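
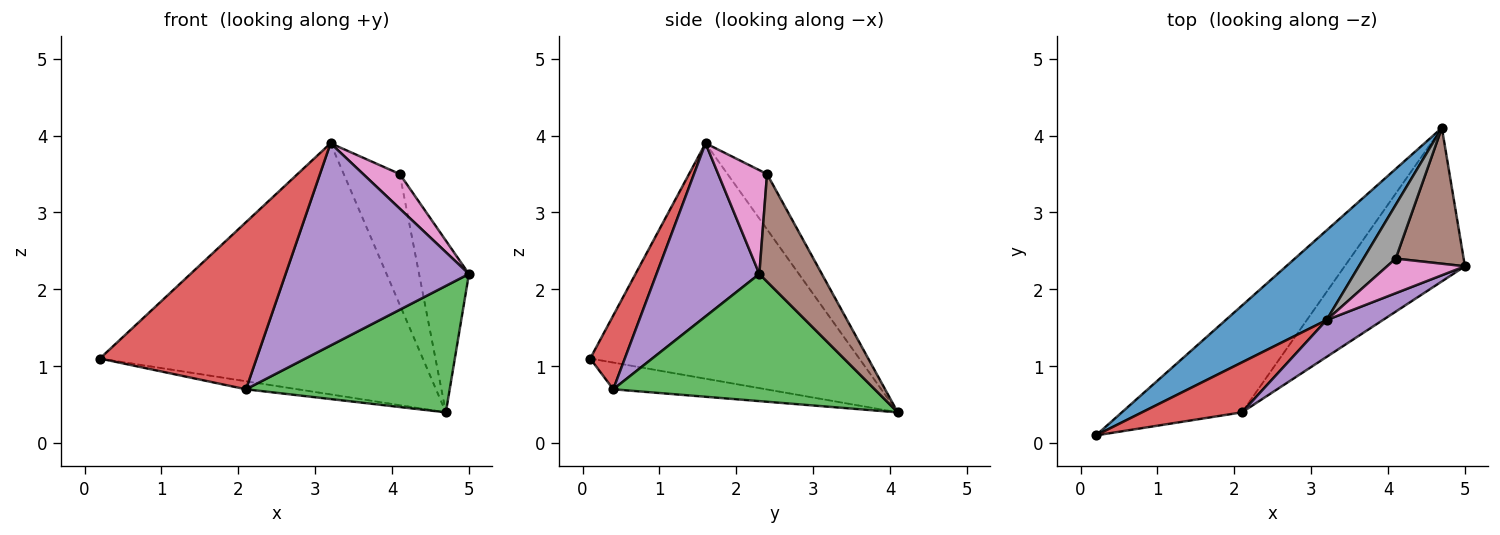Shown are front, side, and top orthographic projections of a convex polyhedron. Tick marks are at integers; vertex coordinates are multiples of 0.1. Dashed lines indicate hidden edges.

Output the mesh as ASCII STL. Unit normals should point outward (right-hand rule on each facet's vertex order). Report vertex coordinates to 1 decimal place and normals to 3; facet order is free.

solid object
 facet normal -0.617 0.741 0.265
  outer loop
   vertex 3.2 1.6 3.9
   vertex 4.7 4.1 0.4
   vertex 0.2 0.1 1.1
  endloop
 endfacet
 facet normal -0.217 0.073 -0.974
  outer loop
   vertex 2.1 0.4 0.7
   vertex 0.2 0.1 1.1
   vertex 4.7 4.1 0.4
  endloop
 endfacet
 facet normal 0.632 -0.493 -0.598
  outer loop
   vertex 2.1 0.4 0.7
   vertex 4.7 4.1 0.4
   vertex 5.0 2.3 2.2
  endloop
 endfacet
 facet normal 0.207 -0.937 0.280
  outer loop
   vertex 2.1 0.4 0.7
   vertex 3.2 1.6 3.9
   vertex 0.2 0.1 1.1
  endloop
 endfacet
 facet normal 0.483 -0.861 0.157
  outer loop
   vertex 2.1 0.4 0.7
   vertex 5.0 2.3 2.2
   vertex 3.2 1.6 3.9
  endloop
 endfacet
 facet normal 0.701 0.559 0.442
  outer loop
   vertex 4.1 2.4 3.5
   vertex 5.0 2.3 2.2
   vertex 4.7 4.1 0.4
  endloop
 endfacet
 facet normal 0.686 -0.514 0.514
  outer loop
   vertex 4.1 2.4 3.5
   vertex 3.2 1.6 3.9
   vertex 5.0 2.3 2.2
  endloop
 endfacet
 facet normal -0.547 0.774 0.319
  outer loop
   vertex 4.1 2.4 3.5
   vertex 4.7 4.1 0.4
   vertex 3.2 1.6 3.9
  endloop
 endfacet
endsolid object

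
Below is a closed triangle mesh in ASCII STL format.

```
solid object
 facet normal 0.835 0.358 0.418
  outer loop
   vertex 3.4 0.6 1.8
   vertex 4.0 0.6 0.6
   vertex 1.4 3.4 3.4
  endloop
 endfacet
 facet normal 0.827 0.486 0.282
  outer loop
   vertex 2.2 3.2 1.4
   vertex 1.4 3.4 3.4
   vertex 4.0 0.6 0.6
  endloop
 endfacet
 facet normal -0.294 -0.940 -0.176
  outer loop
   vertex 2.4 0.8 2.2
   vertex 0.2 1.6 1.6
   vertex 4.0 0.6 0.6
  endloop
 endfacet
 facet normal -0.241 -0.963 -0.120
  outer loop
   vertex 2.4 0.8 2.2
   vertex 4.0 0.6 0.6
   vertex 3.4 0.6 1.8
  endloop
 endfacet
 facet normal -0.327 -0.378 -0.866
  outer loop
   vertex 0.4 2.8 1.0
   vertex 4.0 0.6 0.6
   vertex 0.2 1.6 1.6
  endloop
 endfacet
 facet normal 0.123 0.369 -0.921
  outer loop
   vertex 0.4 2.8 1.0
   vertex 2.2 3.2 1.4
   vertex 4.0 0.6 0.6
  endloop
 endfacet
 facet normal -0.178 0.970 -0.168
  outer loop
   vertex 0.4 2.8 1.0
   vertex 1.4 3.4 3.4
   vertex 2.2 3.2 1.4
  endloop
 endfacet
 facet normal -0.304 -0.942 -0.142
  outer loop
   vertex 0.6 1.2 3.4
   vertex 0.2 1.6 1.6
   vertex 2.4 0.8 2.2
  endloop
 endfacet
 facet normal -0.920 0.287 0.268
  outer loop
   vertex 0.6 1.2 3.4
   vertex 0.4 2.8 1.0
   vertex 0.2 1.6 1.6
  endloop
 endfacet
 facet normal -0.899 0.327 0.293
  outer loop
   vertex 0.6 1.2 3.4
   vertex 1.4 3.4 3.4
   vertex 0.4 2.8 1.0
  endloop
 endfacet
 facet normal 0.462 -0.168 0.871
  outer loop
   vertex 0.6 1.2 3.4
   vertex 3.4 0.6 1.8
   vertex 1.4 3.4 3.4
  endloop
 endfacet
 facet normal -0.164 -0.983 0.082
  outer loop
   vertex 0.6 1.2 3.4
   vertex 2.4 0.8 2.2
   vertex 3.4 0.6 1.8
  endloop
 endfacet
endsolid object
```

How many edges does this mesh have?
18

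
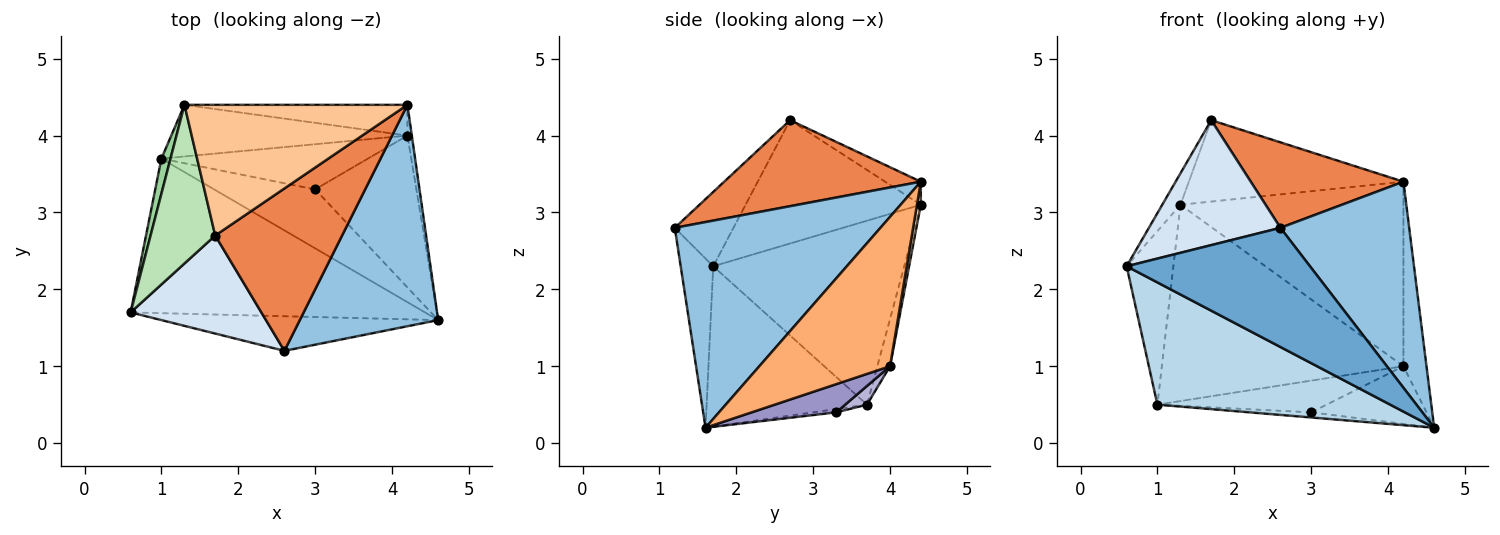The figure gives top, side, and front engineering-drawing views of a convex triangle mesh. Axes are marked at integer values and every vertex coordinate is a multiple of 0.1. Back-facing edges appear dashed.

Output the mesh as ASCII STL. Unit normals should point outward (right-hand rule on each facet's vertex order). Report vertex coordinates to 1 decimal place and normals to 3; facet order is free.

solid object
 facet normal -0.168 -0.947 -0.275
  outer loop
   vertex 2.6 1.2 2.8
   vertex 0.6 1.7 2.3
   vertex 4.6 1.6 0.2
  endloop
 endfacet
 facet normal 0.736 -0.461 0.495
  outer loop
   vertex 2.6 1.2 2.8
   vertex 4.6 1.6 0.2
   vertex 4.2 4.4 3.4
  endloop
 endfacet
 facet normal -0.393 -0.571 -0.721
  outer loop
   vertex 1.0 3.7 0.5
   vertex 4.6 1.6 0.2
   vertex 0.6 1.7 2.3
  endloop
 endfacet
 facet normal -0.331 -0.742 0.582
  outer loop
   vertex 1.7 2.7 4.2
   vertex 0.6 1.7 2.3
   vertex 2.6 1.2 2.8
  endloop
 endfacet
 facet normal 0.514 -0.400 0.759
  outer loop
   vertex 1.7 2.7 4.2
   vertex 2.6 1.2 2.8
   vertex 4.2 4.4 3.4
  endloop
 endfacet
 facet normal 0.984 0.174 -0.029
  outer loop
   vertex 4.2 4.0 1.0
   vertex 4.2 4.4 3.4
   vertex 4.6 1.6 0.2
  endloop
 endfacet
 facet normal -0.087 0.527 0.846
  outer loop
   vertex 1.3 4.4 3.1
   vertex 1.7 2.7 4.2
   vertex 4.2 4.4 3.4
  endloop
 endfacet
 facet normal 0.017 0.986 -0.164
  outer loop
   vertex 1.3 4.4 3.1
   vertex 4.2 4.4 3.4
   vertex 4.2 4.0 1.0
  endloop
 endfacet
 facet normal -0.051 0.966 -0.254
  outer loop
   vertex 1.3 4.4 3.1
   vertex 4.2 4.0 1.0
   vertex 1.0 3.7 0.5
  endloop
 endfacet
 facet normal -0.970 0.237 0.048
  outer loop
   vertex 1.3 4.4 3.1
   vertex 1.0 3.7 0.5
   vertex 0.6 1.7 2.3
  endloop
 endfacet
 facet normal -0.882 0.092 0.462
  outer loop
   vertex 1.3 4.4 3.1
   vertex 0.6 1.7 2.3
   vertex 1.7 2.7 4.2
  endloop
 endfacet
 facet normal -0.032 0.087 -0.996
  outer loop
   vertex 3.0 3.3 0.4
   vertex 4.6 1.6 0.2
   vertex 1.0 3.7 0.5
  endloop
 endfacet
 facet normal 0.252 0.344 -0.905
  outer loop
   vertex 3.0 3.3 0.4
   vertex 4.2 4.0 1.0
   vertex 4.6 1.6 0.2
  endloop
 endfacet
 facet normal 0.074 0.573 -0.816
  outer loop
   vertex 3.0 3.3 0.4
   vertex 1.0 3.7 0.5
   vertex 4.2 4.0 1.0
  endloop
 endfacet
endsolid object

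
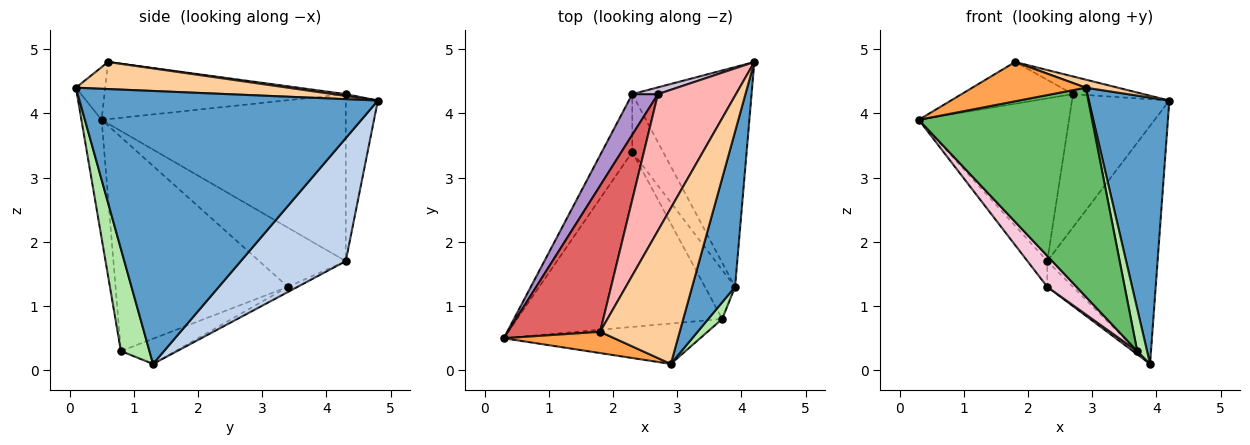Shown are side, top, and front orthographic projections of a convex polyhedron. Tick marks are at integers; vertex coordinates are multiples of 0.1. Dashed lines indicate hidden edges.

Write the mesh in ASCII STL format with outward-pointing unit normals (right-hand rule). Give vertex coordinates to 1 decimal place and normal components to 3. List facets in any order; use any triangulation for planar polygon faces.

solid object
 facet normal 0.955 -0.258 0.150
  outer loop
   vertex 3.9 1.3 0.1
   vertex 4.2 4.8 4.2
   vertex 2.9 0.1 4.4
  endloop
 endfacet
 facet normal 0.573 0.602 -0.556
  outer loop
   vertex 2.3 4.3 1.7
   vertex 4.2 4.8 4.2
   vertex 3.9 1.3 0.1
  endloop
 endfacet
 facet normal -0.221 -0.858 0.464
  outer loop
   vertex 1.8 0.6 4.8
   vertex 0.3 0.5 3.9
   vertex 2.9 0.1 4.4
  endloop
 endfacet
 facet normal 0.322 -0.049 0.946
  outer loop
   vertex 1.8 0.6 4.8
   vertex 2.9 0.1 4.4
   vertex 4.2 4.8 4.2
  endloop
 endfacet
 facet normal -0.114 -0.975 -0.189
  outer loop
   vertex 3.7 0.8 0.3
   vertex 2.9 0.1 4.4
   vertex 0.3 0.5 3.9
  endloop
 endfacet
 facet normal 0.937 -0.324 0.128
  outer loop
   vertex 3.7 0.8 0.3
   vertex 3.9 1.3 0.1
   vertex 2.9 0.1 4.4
  endloop
 endfacet
 facet normal -0.511 0.236 0.826
  outer loop
   vertex 2.7 4.3 4.3
   vertex 0.3 0.5 3.9
   vertex 1.8 0.6 4.8
  endloop
 endfacet
 facet normal 0.023 0.128 0.991
  outer loop
   vertex 2.7 4.3 4.3
   vertex 1.8 0.6 4.8
   vertex 4.2 4.8 4.2
  endloop
 endfacet
 facet normal -0.844 0.520 0.130
  outer loop
   vertex 2.7 4.3 4.3
   vertex 2.3 4.3 1.7
   vertex 0.3 0.5 3.9
  endloop
 endfacet
 facet normal -0.313 0.949 0.048
  outer loop
   vertex 2.7 4.3 4.3
   vertex 4.2 4.8 4.2
   vertex 2.3 4.3 1.7
  endloop
 endfacet
 facet normal -0.151 0.402 -0.903
  outer loop
   vertex 2.3 3.4 1.3
   vertex 2.3 4.3 1.7
   vertex 3.9 1.3 0.1
  endloop
 endfacet
 facet normal -0.641 -0.050 -0.766
  outer loop
   vertex 2.3 3.4 1.3
   vertex 3.9 1.3 0.1
   vertex 3.7 0.8 0.3
  endloop
 endfacet
 facet normal -0.871 0.199 -0.448
  outer loop
   vertex 2.3 3.4 1.3
   vertex 0.3 0.5 3.9
   vertex 2.3 4.3 1.7
  endloop
 endfacet
 facet normal -0.717 -0.122 -0.687
  outer loop
   vertex 2.3 3.4 1.3
   vertex 3.7 0.8 0.3
   vertex 0.3 0.5 3.9
  endloop
 endfacet
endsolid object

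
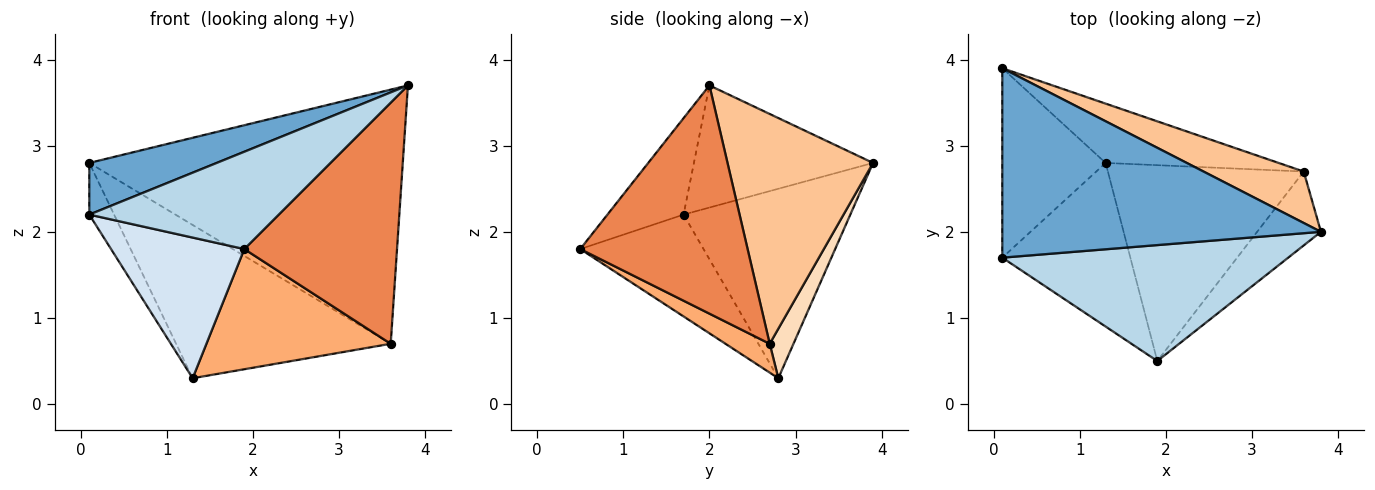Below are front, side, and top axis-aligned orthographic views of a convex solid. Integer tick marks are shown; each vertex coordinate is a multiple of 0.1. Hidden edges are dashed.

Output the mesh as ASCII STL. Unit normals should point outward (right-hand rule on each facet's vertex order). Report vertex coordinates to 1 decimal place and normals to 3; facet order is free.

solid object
 facet normal -0.347 -0.247 0.905
  outer loop
   vertex 0.1 3.9 2.8
   vertex 0.1 1.7 2.2
   vertex 3.8 2.0 3.7
  endloop
 endfacet
 facet normal -0.871 0.129 -0.475
  outer loop
   vertex 1.3 2.8 0.3
   vertex 0.1 1.7 2.2
   vertex 0.1 3.9 2.8
  endloop
 endfacet
 facet normal -0.250 -0.622 0.742
  outer loop
   vertex 1.9 0.5 1.8
   vertex 3.8 2.0 3.7
   vertex 0.1 1.7 2.2
  endloop
 endfacet
 facet normal -0.516 -0.558 -0.649
  outer loop
   vertex 1.9 0.5 1.8
   vertex 0.1 1.7 2.2
   vertex 1.3 2.8 0.3
  endloop
 endfacet
 facet normal 0.723 -0.660 -0.202
  outer loop
   vertex 3.6 2.7 0.7
   vertex 3.8 2.0 3.7
   vertex 1.9 0.5 1.8
  endloop
 endfacet
 facet normal 0.125 -0.519 -0.846
  outer loop
   vertex 3.6 2.7 0.7
   vertex 1.9 0.5 1.8
   vertex 1.3 2.8 0.3
  endloop
 endfacet
 facet normal 0.414 0.892 0.181
  outer loop
   vertex 3.6 2.7 0.7
   vertex 0.1 3.9 2.8
   vertex 3.8 2.0 3.7
  endloop
 endfacet
 facet normal 0.103 0.928 -0.359
  outer loop
   vertex 3.6 2.7 0.7
   vertex 1.3 2.8 0.3
   vertex 0.1 3.9 2.8
  endloop
 endfacet
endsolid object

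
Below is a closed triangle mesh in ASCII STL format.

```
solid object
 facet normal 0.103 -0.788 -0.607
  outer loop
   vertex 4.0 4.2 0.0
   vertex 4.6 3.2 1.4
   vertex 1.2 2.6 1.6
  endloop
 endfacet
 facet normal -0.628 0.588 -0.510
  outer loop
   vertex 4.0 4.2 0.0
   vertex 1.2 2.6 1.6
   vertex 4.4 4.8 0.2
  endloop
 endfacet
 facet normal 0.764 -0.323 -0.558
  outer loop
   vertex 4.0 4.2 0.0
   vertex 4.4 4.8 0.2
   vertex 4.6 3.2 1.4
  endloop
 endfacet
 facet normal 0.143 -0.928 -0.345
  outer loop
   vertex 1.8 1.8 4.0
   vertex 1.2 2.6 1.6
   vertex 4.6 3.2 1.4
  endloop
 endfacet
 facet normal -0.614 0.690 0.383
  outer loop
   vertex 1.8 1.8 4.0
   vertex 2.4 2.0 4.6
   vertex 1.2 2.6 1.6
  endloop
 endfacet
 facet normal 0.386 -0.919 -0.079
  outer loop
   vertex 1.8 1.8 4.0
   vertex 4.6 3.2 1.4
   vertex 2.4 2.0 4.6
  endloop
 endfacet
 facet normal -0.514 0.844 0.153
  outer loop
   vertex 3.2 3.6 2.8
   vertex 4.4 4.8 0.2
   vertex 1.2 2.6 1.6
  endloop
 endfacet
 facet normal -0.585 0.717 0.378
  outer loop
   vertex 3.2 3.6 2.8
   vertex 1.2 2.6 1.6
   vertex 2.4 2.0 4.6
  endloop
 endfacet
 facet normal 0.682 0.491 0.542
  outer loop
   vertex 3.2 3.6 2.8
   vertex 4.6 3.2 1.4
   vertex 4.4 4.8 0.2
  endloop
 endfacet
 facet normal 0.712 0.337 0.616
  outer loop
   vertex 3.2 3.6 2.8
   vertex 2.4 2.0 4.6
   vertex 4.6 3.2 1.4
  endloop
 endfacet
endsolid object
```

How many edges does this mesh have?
15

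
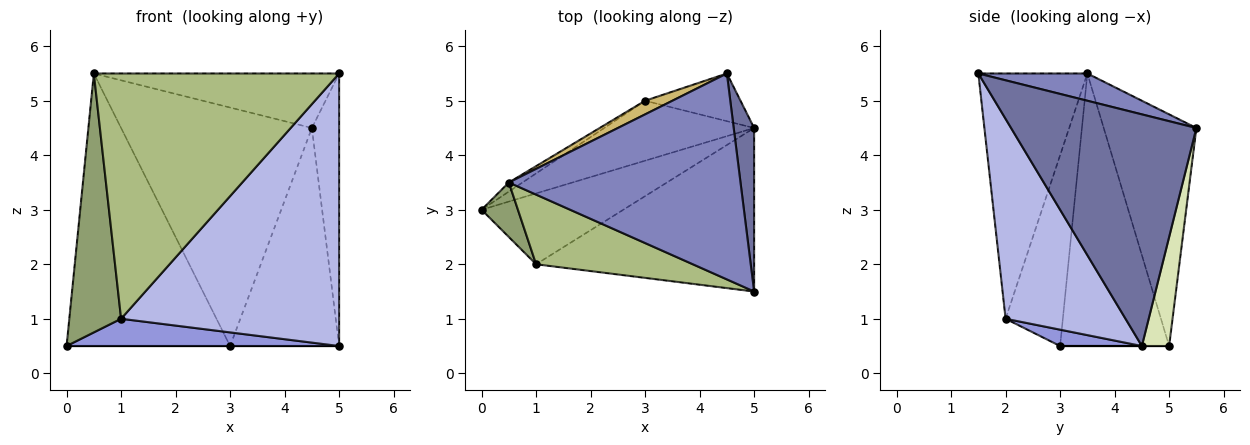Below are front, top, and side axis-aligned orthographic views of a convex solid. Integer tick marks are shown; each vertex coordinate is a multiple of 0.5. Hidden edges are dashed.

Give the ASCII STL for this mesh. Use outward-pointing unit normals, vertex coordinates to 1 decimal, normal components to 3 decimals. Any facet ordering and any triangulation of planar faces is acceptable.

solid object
 facet normal 0.986 0.145 0.087
  outer loop
   vertex 4.5 5.5 4.5
   vertex 5.0 1.5 5.5
   vertex 5.0 4.5 0.5
  endloop
 endfacet
 facet normal 0.113 0.254 0.961
  outer loop
   vertex 0.5 3.5 5.5
   vertex 5.0 1.5 5.5
   vertex 4.5 5.5 4.5
  endloop
 endfacet
 facet normal 0.107 -0.357 -0.928
  outer loop
   vertex 1.0 2.0 1.0
   vertex 0.0 3.0 0.5
   vertex 5.0 4.5 0.5
  endloop
 endfacet
 facet normal 0.427 -0.776 -0.465
  outer loop
   vertex 1.0 2.0 1.0
   vertex 5.0 4.5 0.5
   vertex 5.0 1.5 5.5
  endloop
 endfacet
 facet normal -0.734 -0.664 0.140
  outer loop
   vertex 1.0 2.0 1.0
   vertex 0.5 3.5 5.5
   vertex 0.0 3.0 0.5
  endloop
 endfacet
 facet normal -0.393 -0.885 0.251
  outer loop
   vertex 1.0 2.0 1.0
   vertex 5.0 1.5 5.5
   vertex 0.5 3.5 5.5
  endloop
 endfacet
 facet normal 0.000 0.000 -1.000
  outer loop
   vertex 3.0 5.0 0.5
   vertex 5.0 4.5 0.5
   vertex 0.0 3.0 0.5
  endloop
 endfacet
 facet normal 0.237 0.949 -0.208
  outer loop
   vertex 3.0 5.0 0.5
   vertex 4.5 5.5 4.5
   vertex 5.0 4.5 0.5
  endloop
 endfacet
 facet normal -0.554 0.832 -0.028
  outer loop
   vertex 3.0 5.0 0.5
   vertex 0.0 3.0 0.5
   vertex 0.5 3.5 5.5
  endloop
 endfacet
 facet normal -0.436 0.898 0.051
  outer loop
   vertex 3.0 5.0 0.5
   vertex 0.5 3.5 5.5
   vertex 4.5 5.5 4.5
  endloop
 endfacet
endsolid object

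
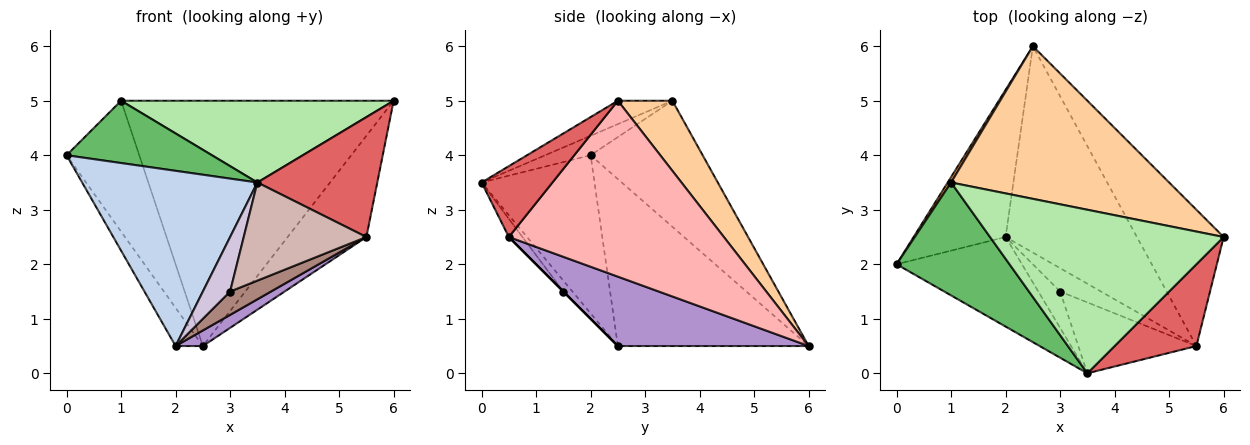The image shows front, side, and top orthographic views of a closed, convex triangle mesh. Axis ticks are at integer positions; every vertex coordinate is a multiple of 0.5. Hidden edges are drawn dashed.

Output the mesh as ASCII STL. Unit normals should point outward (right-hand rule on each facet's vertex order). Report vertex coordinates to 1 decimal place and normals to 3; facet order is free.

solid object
 facet normal -0.869 0.124 -0.479
  outer loop
   vertex 2.0 2.5 0.5
   vertex 0.0 2.0 4.0
   vertex 2.5 6.0 0.5
  endloop
 endfacet
 facet normal -0.498 -0.772 -0.395
  outer loop
   vertex 3.5 0.0 3.5
   vertex 0.0 2.0 4.0
   vertex 2.0 2.5 0.5
  endloop
 endfacet
 facet normal -0.839 0.544 0.023
  outer loop
   vertex 1.0 3.5 5.0
   vertex 2.5 6.0 0.5
   vertex 0.0 2.0 4.0
  endloop
 endfacet
 facet normal 0.167 0.837 0.521
  outer loop
   vertex 1.0 3.5 5.0
   vertex 6.0 2.5 5.0
   vertex 2.5 6.0 0.5
  endloop
 endfacet
 facet normal -0.149 -0.478 0.866
  outer loop
   vertex 1.0 3.5 5.0
   vertex 0.0 2.0 4.0
   vertex 3.5 0.0 3.5
  endloop
 endfacet
 facet normal -0.089 -0.445 0.891
  outer loop
   vertex 1.0 3.5 5.0
   vertex 3.5 0.0 3.5
   vertex 6.0 2.5 5.0
  endloop
 endfacet
 facet normal 0.439 -0.742 0.506
  outer loop
   vertex 5.5 0.5 2.5
   vertex 6.0 2.5 5.0
   vertex 3.5 0.0 3.5
  endloop
 endfacet
 facet normal 0.852 0.312 -0.420
  outer loop
   vertex 5.5 0.5 2.5
   vertex 2.5 6.0 0.5
   vertex 6.0 2.5 5.0
  endloop
 endfacet
 facet normal 0.466 -0.067 -0.882
  outer loop
   vertex 5.5 0.5 2.5
   vertex 2.0 2.5 0.5
   vertex 2.5 6.0 0.5
  endloop
 endfacet
 facet normal -0.267 -0.802 -0.535
  outer loop
   vertex 3.0 1.5 1.5
   vertex 3.5 0.0 3.5
   vertex 2.0 2.5 0.5
  endloop
 endfacet
 facet normal 0.000 -0.707 -0.707
  outer loop
   vertex 3.0 1.5 1.5
   vertex 2.0 2.5 0.5
   vertex 5.5 0.5 2.5
  endloop
 endfacet
 facet normal -0.090 -0.807 -0.583
  outer loop
   vertex 3.0 1.5 1.5
   vertex 5.5 0.5 2.5
   vertex 3.5 0.0 3.5
  endloop
 endfacet
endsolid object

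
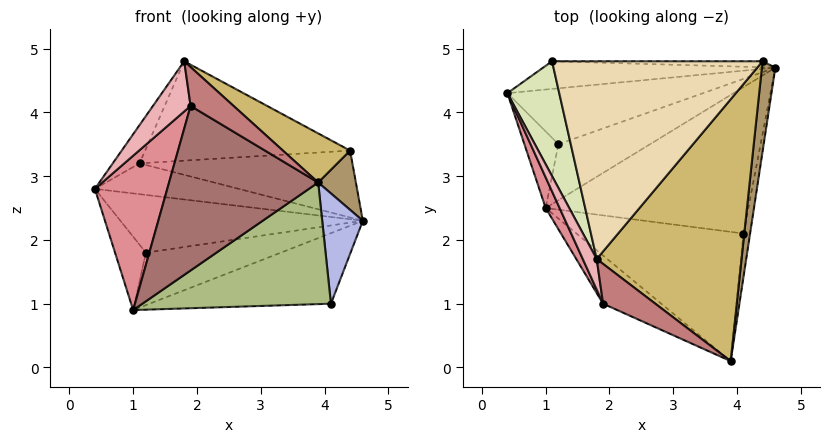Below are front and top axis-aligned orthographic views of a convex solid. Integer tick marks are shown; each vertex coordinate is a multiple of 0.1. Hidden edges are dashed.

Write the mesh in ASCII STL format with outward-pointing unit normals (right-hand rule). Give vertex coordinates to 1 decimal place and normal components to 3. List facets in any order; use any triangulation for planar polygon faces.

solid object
 facet normal -0.150 0.710 -0.688
  outer loop
   vertex 1.2 3.5 1.8
   vertex 0.4 4.3 2.8
   vertex 4.6 4.7 2.3
  endloop
 endfacet
 facet normal -0.206 0.677 -0.706
  outer loop
   vertex 1.2 3.5 1.8
   vertex 1.0 2.5 0.9
   vertex 0.4 4.3 2.8
  endloop
 endfacet
 facet normal -0.133 0.678 -0.723
  outer loop
   vertex 1.2 3.5 1.8
   vertex 4.6 4.7 2.3
   vertex 1.0 2.5 0.9
  endloop
 endfacet
 facet normal 0.985 -0.158 -0.063
  outer loop
   vertex 4.1 2.1 1.0
   vertex 4.6 4.7 2.3
   vertex 3.9 0.1 2.9
  endloop
 endfacet
 facet normal 0.085 0.433 -0.898
  outer loop
   vertex 4.1 2.1 1.0
   vertex 1.0 2.5 0.9
   vertex 4.6 4.7 2.3
  endloop
 endfacet
 facet normal -0.065 -0.684 -0.727
  outer loop
   vertex 4.1 2.1 1.0
   vertex 3.9 0.1 2.9
   vertex 1.0 2.5 0.9
  endloop
 endfacet
 facet normal -0.149 0.736 -0.660
  outer loop
   vertex 1.1 4.8 3.2
   vertex 4.6 4.7 2.3
   vertex 0.4 4.3 2.8
  endloop
 endfacet
 facet normal -0.609 0.251 0.752
  outer loop
   vertex 1.1 4.8 3.2
   vertex 0.4 4.3 2.8
   vertex 1.8 1.7 4.8
  endloop
 endfacet
 facet normal 0.974 -0.124 0.188
  outer loop
   vertex 4.4 4.8 3.4
   vertex 3.9 0.1 2.9
   vertex 4.6 4.7 2.3
  endloop
 endfacet
 facet normal 0.599 -0.147 0.787
  outer loop
   vertex 4.4 4.8 3.4
   vertex 1.8 1.7 4.8
   vertex 3.9 0.1 2.9
  endloop
 endfacet
 facet normal 0.005 0.996 -0.090
  outer loop
   vertex 4.4 4.8 3.4
   vertex 4.6 4.7 2.3
   vertex 1.1 4.8 3.2
  endloop
 endfacet
 facet normal -0.054 0.448 0.892
  outer loop
   vertex 4.4 4.8 3.4
   vertex 1.1 4.8 3.2
   vertex 1.8 1.7 4.8
  endloop
 endfacet
 facet normal -0.515 -0.823 -0.241
  outer loop
   vertex 1.9 1.0 4.1
   vertex 1.0 2.5 0.9
   vertex 3.9 0.1 2.9
  endloop
 endfacet
 facet normal 0.114 -0.694 0.711
  outer loop
   vertex 1.9 1.0 4.1
   vertex 3.9 0.1 2.9
   vertex 1.8 1.7 4.8
  endloop
 endfacet
 facet normal -0.919 -0.387 0.077
  outer loop
   vertex 1.9 1.0 4.1
   vertex 0.4 4.3 2.8
   vertex 1.0 2.5 0.9
  endloop
 endfacet
 facet normal -0.919 -0.337 0.205
  outer loop
   vertex 1.9 1.0 4.1
   vertex 1.8 1.7 4.8
   vertex 0.4 4.3 2.8
  endloop
 endfacet
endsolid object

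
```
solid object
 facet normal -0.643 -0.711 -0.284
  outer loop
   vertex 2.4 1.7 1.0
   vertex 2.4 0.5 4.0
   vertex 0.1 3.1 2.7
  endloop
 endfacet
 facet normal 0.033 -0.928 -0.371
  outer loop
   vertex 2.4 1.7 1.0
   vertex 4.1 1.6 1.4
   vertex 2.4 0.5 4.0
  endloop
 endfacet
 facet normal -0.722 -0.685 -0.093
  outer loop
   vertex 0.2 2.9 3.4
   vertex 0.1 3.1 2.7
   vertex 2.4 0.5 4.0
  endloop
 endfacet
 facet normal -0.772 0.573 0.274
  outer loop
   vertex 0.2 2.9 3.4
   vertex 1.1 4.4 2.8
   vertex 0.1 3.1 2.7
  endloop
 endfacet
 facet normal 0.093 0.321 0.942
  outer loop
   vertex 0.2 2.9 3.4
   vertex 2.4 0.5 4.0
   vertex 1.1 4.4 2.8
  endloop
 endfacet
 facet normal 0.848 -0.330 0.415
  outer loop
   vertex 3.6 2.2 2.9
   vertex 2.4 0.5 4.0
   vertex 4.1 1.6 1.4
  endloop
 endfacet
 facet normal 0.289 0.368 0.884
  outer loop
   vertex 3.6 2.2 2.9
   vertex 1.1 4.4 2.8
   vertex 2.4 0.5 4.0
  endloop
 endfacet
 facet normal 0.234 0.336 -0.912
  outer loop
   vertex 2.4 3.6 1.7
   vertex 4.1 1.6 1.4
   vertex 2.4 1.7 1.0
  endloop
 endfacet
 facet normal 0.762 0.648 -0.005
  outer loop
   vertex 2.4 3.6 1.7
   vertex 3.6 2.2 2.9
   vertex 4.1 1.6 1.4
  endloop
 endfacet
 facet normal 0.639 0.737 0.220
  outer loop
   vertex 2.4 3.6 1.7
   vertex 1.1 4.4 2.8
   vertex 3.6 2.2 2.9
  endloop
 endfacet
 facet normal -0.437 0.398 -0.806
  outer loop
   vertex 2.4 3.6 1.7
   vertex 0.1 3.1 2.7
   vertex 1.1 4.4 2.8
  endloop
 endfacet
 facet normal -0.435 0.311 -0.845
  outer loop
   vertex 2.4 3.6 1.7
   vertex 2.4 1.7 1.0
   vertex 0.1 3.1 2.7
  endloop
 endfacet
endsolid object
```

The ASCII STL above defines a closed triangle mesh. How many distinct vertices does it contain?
8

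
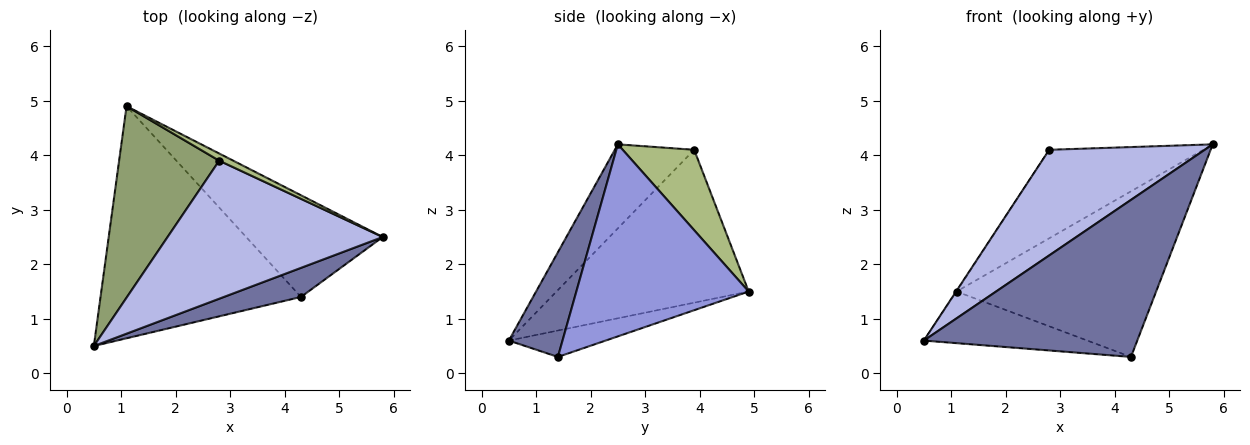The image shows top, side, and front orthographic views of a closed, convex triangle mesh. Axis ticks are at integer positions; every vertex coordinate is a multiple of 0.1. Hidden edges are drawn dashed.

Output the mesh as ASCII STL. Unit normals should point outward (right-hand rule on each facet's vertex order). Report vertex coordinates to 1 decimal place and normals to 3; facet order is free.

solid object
 facet normal 0.240 -0.955 0.177
  outer loop
   vertex 4.3 1.4 0.3
   vertex 5.8 2.5 4.2
   vertex 0.5 0.5 0.6
  endloop
 endfacet
 facet normal -0.127 0.215 -0.968
  outer loop
   vertex 4.3 1.4 0.3
   vertex 0.5 0.5 0.6
   vertex 1.1 4.9 1.5
  endloop
 endfacet
 facet normal 0.593 0.686 -0.422
  outer loop
   vertex 4.3 1.4 0.3
   vertex 1.1 4.9 1.5
   vertex 5.8 2.5 4.2
  endloop
 endfacet
 facet normal -0.296 -0.580 0.759
  outer loop
   vertex 2.8 3.9 4.1
   vertex 0.5 0.5 0.6
   vertex 5.8 2.5 4.2
  endloop
 endfacet
 facet normal -0.837 0.002 0.548
  outer loop
   vertex 2.8 3.9 4.1
   vertex 1.1 4.9 1.5
   vertex 0.5 0.5 0.6
  endloop
 endfacet
 facet normal 0.420 0.905 0.074
  outer loop
   vertex 2.8 3.9 4.1
   vertex 5.8 2.5 4.2
   vertex 1.1 4.9 1.5
  endloop
 endfacet
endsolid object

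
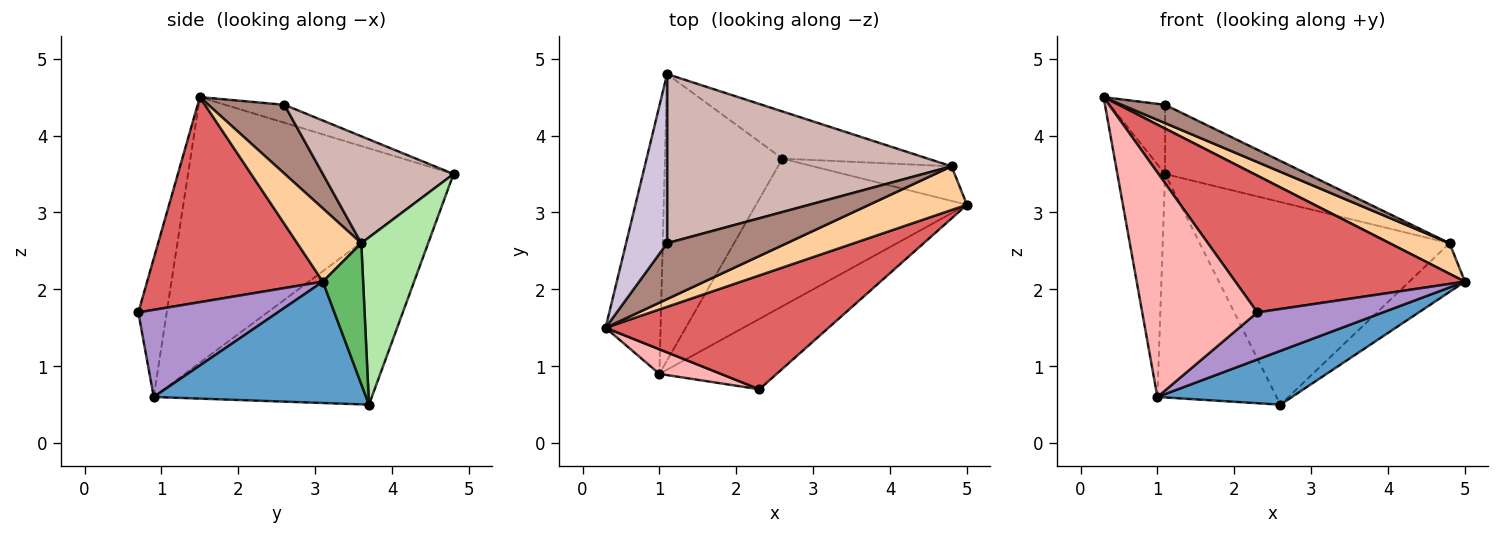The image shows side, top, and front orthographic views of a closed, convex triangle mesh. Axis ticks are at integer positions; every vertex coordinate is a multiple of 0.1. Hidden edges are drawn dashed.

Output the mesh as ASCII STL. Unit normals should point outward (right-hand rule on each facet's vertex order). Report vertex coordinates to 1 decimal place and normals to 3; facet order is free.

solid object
 facet normal 0.476 -0.301 -0.826
  outer loop
   vertex 1.0 0.9 0.6
   vertex 2.6 3.7 0.5
   vertex 5.0 3.1 2.1
  endloop
 endfacet
 facet normal -0.964 0.173 -0.200
  outer loop
   vertex 1.0 0.9 0.6
   vertex 0.3 1.5 4.5
   vertex 1.1 4.8 3.5
  endloop
 endfacet
 facet normal -0.748 0.409 -0.524
  outer loop
   vertex 1.0 0.9 0.6
   vertex 1.1 4.8 3.5
   vertex 2.6 3.7 0.5
  endloop
 endfacet
 facet normal 0.523 -0.489 0.698
  outer loop
   vertex 4.8 3.6 2.6
   vertex 0.3 1.5 4.5
   vertex 5.0 3.1 2.1
  endloop
 endfacet
 facet normal 0.508 0.702 -0.499
  outer loop
   vertex 4.8 3.6 2.6
   vertex 5.0 3.1 2.1
   vertex 2.6 3.7 0.5
  endloop
 endfacet
 facet normal 0.252 0.942 -0.219
  outer loop
   vertex 4.8 3.6 2.6
   vertex 2.6 3.7 0.5
   vertex 1.1 4.8 3.5
  endloop
 endfacet
 facet normal 0.507 -0.662 0.551
  outer loop
   vertex 2.3 0.7 1.7
   vertex 5.0 3.1 2.1
   vertex 0.3 1.5 4.5
  endloop
 endfacet
 facet normal -0.238 -0.965 0.106
  outer loop
   vertex 2.3 0.7 1.7
   vertex 0.3 1.5 4.5
   vertex 1.0 0.9 0.6
  endloop
 endfacet
 facet normal 0.525 -0.473 -0.707
  outer loop
   vertex 2.3 0.7 1.7
   vertex 1.0 0.9 0.6
   vertex 5.0 3.1 2.1
  endloop
 endfacet
 facet normal -0.375 0.351 0.858
  outer loop
   vertex 1.1 2.6 4.4
   vertex 1.1 4.8 3.5
   vertex 0.3 1.5 4.5
  endloop
 endfacet
 facet normal 0.480 -0.273 0.834
  outer loop
   vertex 1.1 2.6 4.4
   vertex 0.3 1.5 4.5
   vertex 4.8 3.6 2.6
  endloop
 endfacet
 facet normal 0.329 0.358 0.874
  outer loop
   vertex 1.1 2.6 4.4
   vertex 4.8 3.6 2.6
   vertex 1.1 4.8 3.5
  endloop
 endfacet
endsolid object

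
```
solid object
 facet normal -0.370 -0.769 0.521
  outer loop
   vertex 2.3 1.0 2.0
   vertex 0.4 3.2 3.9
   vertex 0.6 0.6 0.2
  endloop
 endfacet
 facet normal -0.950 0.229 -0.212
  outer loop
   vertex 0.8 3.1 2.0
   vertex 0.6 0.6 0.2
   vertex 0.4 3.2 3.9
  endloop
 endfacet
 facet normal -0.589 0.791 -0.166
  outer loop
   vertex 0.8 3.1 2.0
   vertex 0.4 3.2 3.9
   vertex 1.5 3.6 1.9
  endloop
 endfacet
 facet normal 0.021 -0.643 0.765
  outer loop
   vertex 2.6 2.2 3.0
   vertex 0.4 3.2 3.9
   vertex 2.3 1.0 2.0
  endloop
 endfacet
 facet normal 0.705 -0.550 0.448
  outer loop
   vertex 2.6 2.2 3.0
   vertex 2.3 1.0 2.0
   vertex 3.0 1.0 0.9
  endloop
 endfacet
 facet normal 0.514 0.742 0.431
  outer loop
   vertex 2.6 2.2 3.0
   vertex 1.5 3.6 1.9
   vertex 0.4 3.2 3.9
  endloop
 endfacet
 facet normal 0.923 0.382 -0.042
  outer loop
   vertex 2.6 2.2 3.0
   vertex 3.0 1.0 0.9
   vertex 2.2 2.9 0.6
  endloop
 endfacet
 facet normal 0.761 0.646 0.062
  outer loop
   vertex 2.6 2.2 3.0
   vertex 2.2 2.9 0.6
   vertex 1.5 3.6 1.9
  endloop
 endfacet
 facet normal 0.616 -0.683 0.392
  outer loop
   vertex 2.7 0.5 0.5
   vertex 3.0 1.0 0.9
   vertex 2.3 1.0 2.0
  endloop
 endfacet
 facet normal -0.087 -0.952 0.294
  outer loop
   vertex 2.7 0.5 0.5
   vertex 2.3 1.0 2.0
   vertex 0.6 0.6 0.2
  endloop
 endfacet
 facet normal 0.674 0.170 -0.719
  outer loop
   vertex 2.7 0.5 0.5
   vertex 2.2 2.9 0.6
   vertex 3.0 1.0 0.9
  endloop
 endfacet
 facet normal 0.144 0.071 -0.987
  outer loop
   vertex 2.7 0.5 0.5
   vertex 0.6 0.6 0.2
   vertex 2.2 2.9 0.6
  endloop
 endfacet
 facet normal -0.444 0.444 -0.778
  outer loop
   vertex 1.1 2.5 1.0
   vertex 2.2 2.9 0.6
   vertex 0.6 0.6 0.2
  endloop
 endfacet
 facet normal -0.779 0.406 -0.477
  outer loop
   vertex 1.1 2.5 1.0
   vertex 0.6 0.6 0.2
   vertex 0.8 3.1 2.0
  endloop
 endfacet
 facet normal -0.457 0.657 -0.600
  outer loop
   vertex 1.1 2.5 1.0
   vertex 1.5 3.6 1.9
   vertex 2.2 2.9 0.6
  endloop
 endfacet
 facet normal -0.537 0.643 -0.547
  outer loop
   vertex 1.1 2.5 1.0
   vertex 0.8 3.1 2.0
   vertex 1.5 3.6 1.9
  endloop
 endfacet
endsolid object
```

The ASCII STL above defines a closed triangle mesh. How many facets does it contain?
16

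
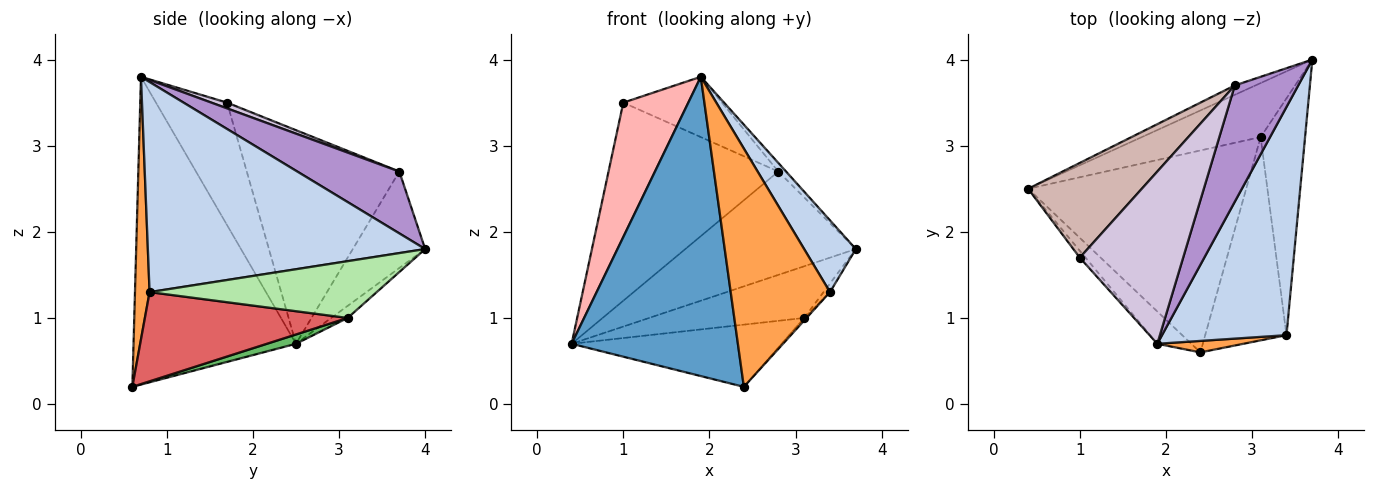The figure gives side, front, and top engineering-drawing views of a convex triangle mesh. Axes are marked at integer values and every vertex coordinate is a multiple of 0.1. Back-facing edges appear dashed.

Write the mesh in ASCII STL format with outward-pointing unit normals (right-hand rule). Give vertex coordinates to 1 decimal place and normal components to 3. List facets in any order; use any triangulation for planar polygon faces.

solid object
 facet normal -0.697 -0.713 -0.077
  outer loop
   vertex 1.9 0.7 3.8
   vertex 0.4 2.5 0.7
   vertex 2.4 0.6 0.2
  endloop
 endfacet
 facet normal 0.849 -0.158 0.503
  outer loop
   vertex 3.4 0.8 1.3
   vertex 3.7 4.0 1.8
   vertex 1.9 0.7 3.8
  endloop
 endfacet
 facet normal 0.145 -0.988 0.048
  outer loop
   vertex 3.4 0.8 1.3
   vertex 1.9 0.7 3.8
   vertex 2.4 0.6 0.2
  endloop
 endfacet
 facet normal -0.073 0.689 -0.721
  outer loop
   vertex 3.1 3.1 1.0
   vertex 0.4 2.5 0.7
   vertex 3.7 4.0 1.8
  endloop
 endfacet
 facet normal 0.041 0.294 -0.955
  outer loop
   vertex 3.1 3.1 1.0
   vertex 2.4 0.6 0.2
   vertex 0.4 2.5 0.7
  endloop
 endfacet
 facet normal 0.788 0.022 -0.616
  outer loop
   vertex 3.1 3.1 1.0
   vertex 3.7 4.0 1.8
   vertex 3.4 0.8 1.3
  endloop
 endfacet
 facet normal 0.739 0.009 -0.673
  outer loop
   vertex 3.1 3.1 1.0
   vertex 3.4 0.8 1.3
   vertex 2.4 0.6 0.2
  endloop
 endfacet
 facet normal -0.738 -0.674 -0.035
  outer loop
   vertex 1.0 1.7 3.5
   vertex 0.4 2.5 0.7
   vertex 1.9 0.7 3.8
  endloop
 endfacet
 facet normal 0.697 0.053 0.715
  outer loop
   vertex 2.8 3.7 2.7
   vertex 1.9 0.7 3.8
   vertex 3.7 4.0 1.8
  endloop
 endfacet
 facet normal 0.052 0.330 0.943
  outer loop
   vertex 2.8 3.7 2.7
   vertex 1.0 1.7 3.5
   vertex 1.9 0.7 3.8
  endloop
 endfacet
 facet normal -0.389 0.917 -0.083
  outer loop
   vertex 2.8 3.7 2.7
   vertex 3.7 4.0 1.8
   vertex 0.4 2.5 0.7
  endloop
 endfacet
 facet normal -0.630 0.701 0.335
  outer loop
   vertex 2.8 3.7 2.7
   vertex 0.4 2.5 0.7
   vertex 1.0 1.7 3.5
  endloop
 endfacet
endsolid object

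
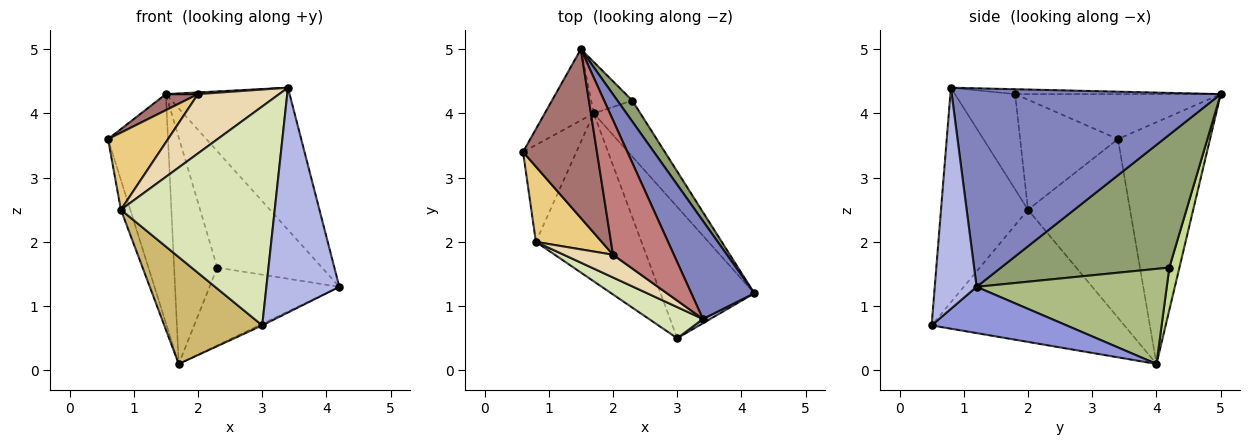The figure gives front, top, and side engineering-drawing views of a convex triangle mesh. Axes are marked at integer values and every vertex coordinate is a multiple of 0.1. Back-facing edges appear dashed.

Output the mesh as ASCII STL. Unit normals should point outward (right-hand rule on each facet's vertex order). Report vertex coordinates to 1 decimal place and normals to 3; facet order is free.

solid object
 facet normal -0.826 0.538 -0.167
  outer loop
   vertex 1.7 4.0 0.1
   vertex 0.6 3.4 3.6
   vertex 1.5 5.0 4.3
  endloop
 endfacet
 facet normal 0.873 0.401 0.277
  outer loop
   vertex 3.4 0.8 4.4
   vertex 4.2 1.2 1.3
   vertex 1.5 5.0 4.3
  endloop
 endfacet
 facet normal 0.442 0.011 -0.897
  outer loop
   vertex 3.0 0.5 0.7
   vertex 1.7 4.0 0.1
   vertex 4.2 1.2 1.3
  endloop
 endfacet
 facet normal 0.498 -0.867 0.017
  outer loop
   vertex 3.0 0.5 0.7
   vertex 4.2 1.2 1.3
   vertex 3.4 0.8 4.4
  endloop
 endfacet
 facet normal 0.845 0.526 0.095
  outer loop
   vertex 2.3 4.2 1.6
   vertex 1.5 5.0 4.3
   vertex 4.2 1.2 1.3
  endloop
 endfacet
 facet normal 0.765 0.522 -0.376
  outer loop
   vertex 2.3 4.2 1.6
   vertex 4.2 1.2 1.3
   vertex 1.7 4.0 0.1
  endloop
 endfacet
 facet normal 0.223 0.951 -0.216
  outer loop
   vertex 2.3 4.2 1.6
   vertex 1.7 4.0 0.1
   vertex 1.5 5.0 4.3
  endloop
 endfacet
 facet normal -0.488 -0.864 0.123
  outer loop
   vertex 0.8 2.0 2.5
   vertex 3.0 0.5 0.7
   vertex 3.4 0.8 4.4
  endloop
 endfacet
 facet normal -0.955 0.088 -0.285
  outer loop
   vertex 0.8 2.0 2.5
   vertex 0.6 3.4 3.6
   vertex 1.7 4.0 0.1
  endloop
 endfacet
 facet normal -0.726 -0.369 -0.580
  outer loop
   vertex 0.8 2.0 2.5
   vertex 1.7 4.0 0.1
   vertex 3.0 0.5 0.7
  endloop
 endfacet
 facet normal -0.759 -0.466 0.455
  outer loop
   vertex 2.0 1.8 4.3
   vertex 0.6 3.4 3.6
   vertex 0.8 2.0 2.5
  endloop
 endfacet
 facet normal -0.569 -0.768 0.294
  outer loop
   vertex 2.0 1.8 4.3
   vertex 0.8 2.0 2.5
   vertex 3.4 0.8 4.4
  endloop
 endfacet
 facet normal -0.518 -0.081 0.851
  outer loop
   vertex 2.0 1.8 4.3
   vertex 1.5 5.0 4.3
   vertex 0.6 3.4 3.6
  endloop
 endfacet
 facet normal -0.080 -0.013 0.997
  outer loop
   vertex 2.0 1.8 4.3
   vertex 3.4 0.8 4.4
   vertex 1.5 5.0 4.3
  endloop
 endfacet
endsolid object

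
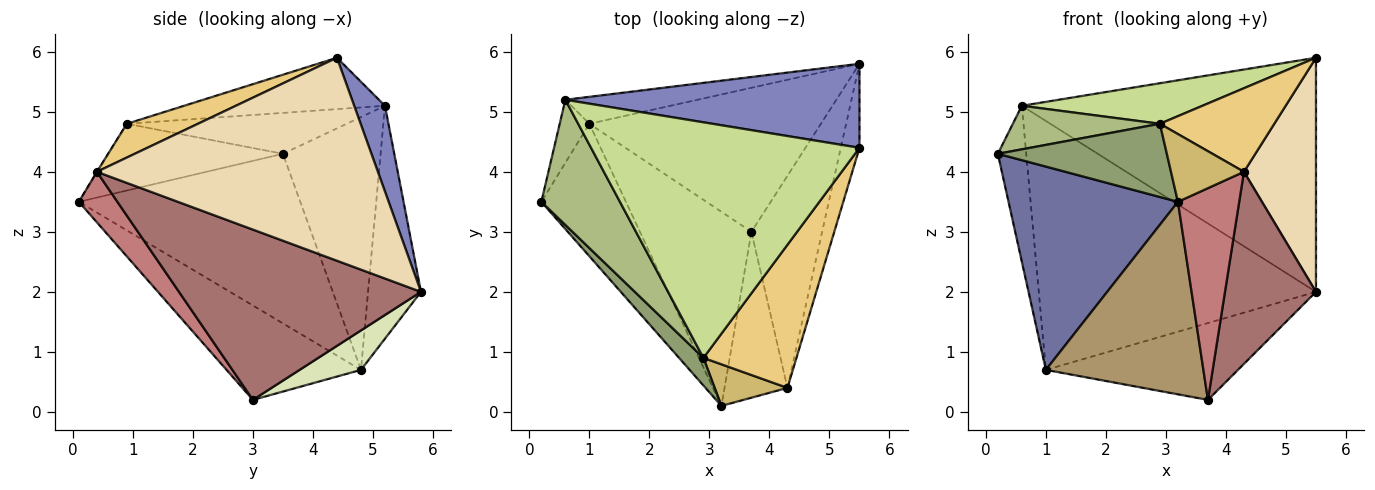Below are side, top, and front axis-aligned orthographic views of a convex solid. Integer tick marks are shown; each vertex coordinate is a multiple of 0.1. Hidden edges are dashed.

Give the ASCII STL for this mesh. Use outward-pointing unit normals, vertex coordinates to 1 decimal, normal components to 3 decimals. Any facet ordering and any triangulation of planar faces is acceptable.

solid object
 facet normal -0.738 -0.565 -0.368
  outer loop
   vertex 1.0 4.8 0.7
   vertex 3.2 0.1 3.5
   vertex 0.2 3.5 4.3
  endloop
 endfacet
 facet normal 0.098 0.937 0.336
  outer loop
   vertex 0.6 5.2 5.1
   vertex 5.5 4.4 5.9
   vertex 5.5 5.8 2.0
  endloop
 endfacet
 facet normal -0.954 0.277 -0.112
  outer loop
   vertex 0.6 5.2 5.1
   vertex 1.0 4.8 0.7
   vertex 0.2 3.5 4.3
  endloop
 endfacet
 facet normal -0.187 0.977 -0.106
  outer loop
   vertex 0.6 5.2 5.1
   vertex 5.5 5.8 2.0
   vertex 1.0 4.8 0.7
  endloop
 endfacet
 facet normal -0.695 -0.673 0.254
  outer loop
   vertex 2.9 0.9 4.8
   vertex 0.2 3.5 4.3
   vertex 3.2 0.1 3.5
  endloop
 endfacet
 facet normal -0.441 -0.295 0.848
  outer loop
   vertex 2.9 0.9 4.8
   vertex 0.6 5.2 5.1
   vertex 0.2 3.5 4.3
  endloop
 endfacet
 facet normal -0.185 -0.167 0.968
  outer loop
   vertex 2.9 0.9 4.8
   vertex 5.5 4.4 5.9
   vertex 0.6 5.2 5.1
  endloop
 endfacet
 facet normal 0.149 0.465 -0.873
  outer loop
   vertex 3.7 3.0 0.2
   vertex 1.0 4.8 0.7
   vertex 5.5 5.8 2.0
  endloop
 endfacet
 facet normal -0.515 -0.604 -0.609
  outer loop
   vertex 3.7 3.0 0.2
   vertex 3.2 0.1 3.5
   vertex 1.0 4.8 0.7
  endloop
 endfacet
 facet normal -0.005 -0.852 0.523
  outer loop
   vertex 4.3 0.4 4.0
   vertex 2.9 0.9 4.8
   vertex 3.2 0.1 3.5
  endloop
 endfacet
 facet normal 0.299 -0.481 0.824
  outer loop
   vertex 4.3 0.4 4.0
   vertex 5.5 4.4 5.9
   vertex 2.9 0.9 4.8
  endloop
 endfacet
 facet normal 0.965 -0.247 -0.089
  outer loop
   vertex 4.3 0.4 4.0
   vertex 5.5 5.8 2.0
   vertex 5.5 4.4 5.9
  endloop
 endfacet
 facet normal 0.872 -0.328 -0.362
  outer loop
   vertex 4.3 0.4 4.0
   vertex 3.7 3.0 0.2
   vertex 5.5 5.8 2.0
  endloop
 endfacet
 facet normal 0.444 -0.705 -0.553
  outer loop
   vertex 4.3 0.4 4.0
   vertex 3.2 0.1 3.5
   vertex 3.7 3.0 0.2
  endloop
 endfacet
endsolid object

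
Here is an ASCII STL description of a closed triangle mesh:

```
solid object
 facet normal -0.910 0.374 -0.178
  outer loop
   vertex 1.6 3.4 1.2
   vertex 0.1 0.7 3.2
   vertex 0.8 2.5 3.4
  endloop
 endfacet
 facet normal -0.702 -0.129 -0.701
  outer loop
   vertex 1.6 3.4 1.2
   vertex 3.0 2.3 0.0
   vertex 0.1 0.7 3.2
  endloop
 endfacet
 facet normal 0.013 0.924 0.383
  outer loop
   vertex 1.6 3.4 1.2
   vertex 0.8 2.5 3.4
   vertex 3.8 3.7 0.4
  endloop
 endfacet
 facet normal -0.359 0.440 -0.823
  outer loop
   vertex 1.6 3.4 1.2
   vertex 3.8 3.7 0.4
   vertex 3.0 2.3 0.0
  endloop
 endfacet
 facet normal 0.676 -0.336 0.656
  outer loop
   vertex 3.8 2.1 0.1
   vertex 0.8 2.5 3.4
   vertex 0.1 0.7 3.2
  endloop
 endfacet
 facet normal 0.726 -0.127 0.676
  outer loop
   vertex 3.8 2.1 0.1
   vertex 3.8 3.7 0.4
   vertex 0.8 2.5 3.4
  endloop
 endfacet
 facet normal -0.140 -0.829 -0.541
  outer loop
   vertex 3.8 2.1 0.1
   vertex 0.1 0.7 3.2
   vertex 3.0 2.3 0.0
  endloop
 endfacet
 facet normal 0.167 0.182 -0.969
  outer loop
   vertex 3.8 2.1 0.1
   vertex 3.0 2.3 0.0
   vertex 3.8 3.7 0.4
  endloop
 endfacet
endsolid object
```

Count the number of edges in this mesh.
12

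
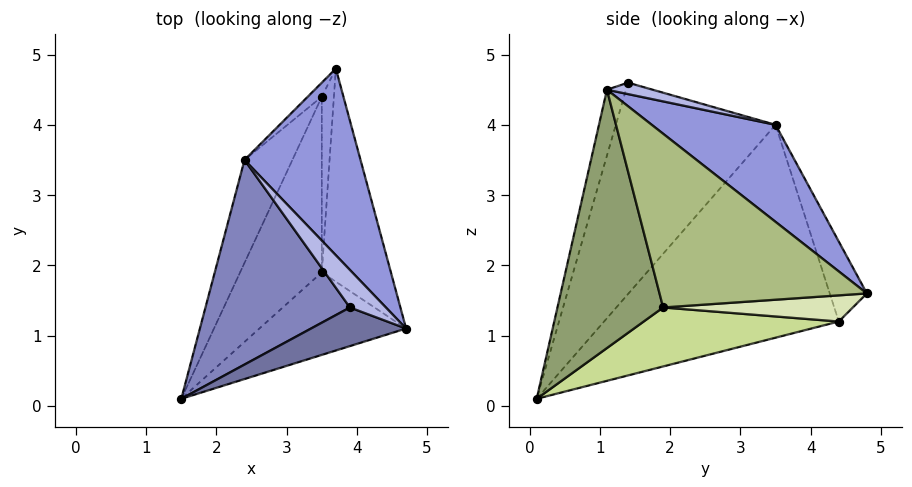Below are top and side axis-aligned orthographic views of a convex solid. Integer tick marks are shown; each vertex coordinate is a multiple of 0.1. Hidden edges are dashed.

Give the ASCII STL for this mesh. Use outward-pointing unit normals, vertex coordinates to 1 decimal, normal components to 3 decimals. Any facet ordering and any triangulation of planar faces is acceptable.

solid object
 facet normal -0.277 -0.873 0.400
  outer loop
   vertex 3.9 1.4 4.6
   vertex 1.5 0.1 0.1
   vertex 4.7 1.1 4.5
  endloop
 endfacet
 facet normal -0.759 -0.394 0.519
  outer loop
   vertex 2.4 3.5 4.0
   vertex 1.5 0.1 0.1
   vertex 3.9 1.4 4.6
  endloop
 endfacet
 facet normal 0.507 0.612 0.606
  outer loop
   vertex 2.4 3.5 4.0
   vertex 4.7 1.1 4.5
   vertex 3.7 4.8 1.6
  endloop
 endfacet
 facet normal 0.272 0.439 0.857
  outer loop
   vertex 2.4 3.5 4.0
   vertex 3.9 1.4 4.6
   vertex 4.7 1.1 4.5
  endloop
 endfacet
 facet normal 0.743 -0.520 -0.422
  outer loop
   vertex 3.5 1.9 1.4
   vertex 4.7 1.1 4.5
   vertex 1.5 0.1 0.1
  endloop
 endfacet
 facet normal 0.928 -0.039 -0.369
  outer loop
   vertex 3.5 1.9 1.4
   vertex 3.7 4.8 1.6
   vertex 4.7 1.1 4.5
  endloop
 endfacet
 facet normal 0.584 -0.065 -0.809
  outer loop
   vertex 3.5 4.4 1.2
   vertex 3.5 1.9 1.4
   vertex 1.5 0.1 0.1
  endloop
 endfacet
 facet normal 0.907 -0.034 -0.420
  outer loop
   vertex 3.5 4.4 1.2
   vertex 3.7 4.8 1.6
   vertex 3.5 1.9 1.4
  endloop
 endfacet
 facet normal -0.869 0.454 -0.195
  outer loop
   vertex 3.5 4.4 1.2
   vertex 1.5 0.1 0.1
   vertex 2.4 3.5 4.0
  endloop
 endfacet
 facet normal -0.820 0.554 -0.144
  outer loop
   vertex 3.5 4.4 1.2
   vertex 2.4 3.5 4.0
   vertex 3.7 4.8 1.6
  endloop
 endfacet
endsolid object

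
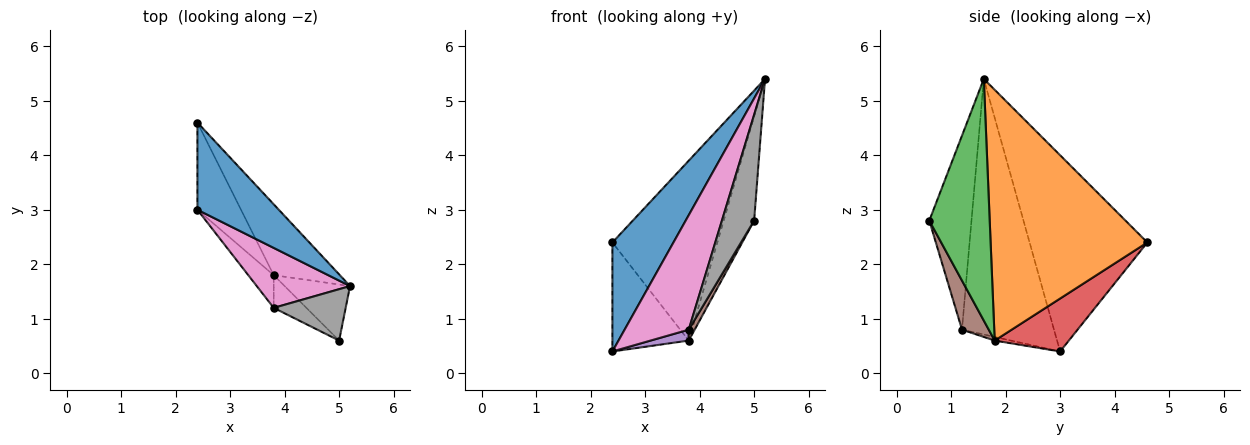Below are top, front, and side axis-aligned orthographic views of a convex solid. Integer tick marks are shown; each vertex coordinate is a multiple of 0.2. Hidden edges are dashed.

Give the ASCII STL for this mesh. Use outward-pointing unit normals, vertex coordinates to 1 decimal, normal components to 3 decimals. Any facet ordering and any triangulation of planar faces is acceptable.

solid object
 facet normal -0.833 -0.432 0.346
  outer loop
   vertex 2.4 3.0 0.4
   vertex 5.2 1.6 5.4
   vertex 2.4 4.6 2.4
  endloop
 endfacet
 facet normal 0.812 0.543 -0.214
  outer loop
   vertex 3.8 1.8 0.6
   vertex 2.4 4.6 2.4
   vertex 5.2 1.6 5.4
  endloop
 endfacet
 facet normal 0.868 0.437 -0.235
  outer loop
   vertex 3.8 1.8 0.6
   vertex 5.2 1.6 5.4
   vertex 5.0 0.6 2.8
  endloop
 endfacet
 facet normal 0.604 0.622 -0.498
  outer loop
   vertex 3.8 1.8 0.6
   vertex 2.4 3.0 0.4
   vertex 2.4 4.6 2.4
  endloop
 endfacet
 facet normal -0.134 -0.313 -0.940
  outer loop
   vertex 3.8 1.2 0.8
   vertex 2.4 3.0 0.4
   vertex 3.8 1.8 0.6
  endloop
 endfacet
 facet normal 0.818 -0.182 -0.545
  outer loop
   vertex 3.8 1.2 0.8
   vertex 3.8 1.8 0.6
   vertex 5.0 0.6 2.8
  endloop
 endfacet
 facet normal -0.786 -0.548 0.287
  outer loop
   vertex 3.8 1.2 0.8
   vertex 5.2 1.6 5.4
   vertex 2.4 3.0 0.4
  endloop
 endfacet
 facet normal -0.762 -0.582 0.283
  outer loop
   vertex 3.8 1.2 0.8
   vertex 5.0 0.6 2.8
   vertex 5.2 1.6 5.4
  endloop
 endfacet
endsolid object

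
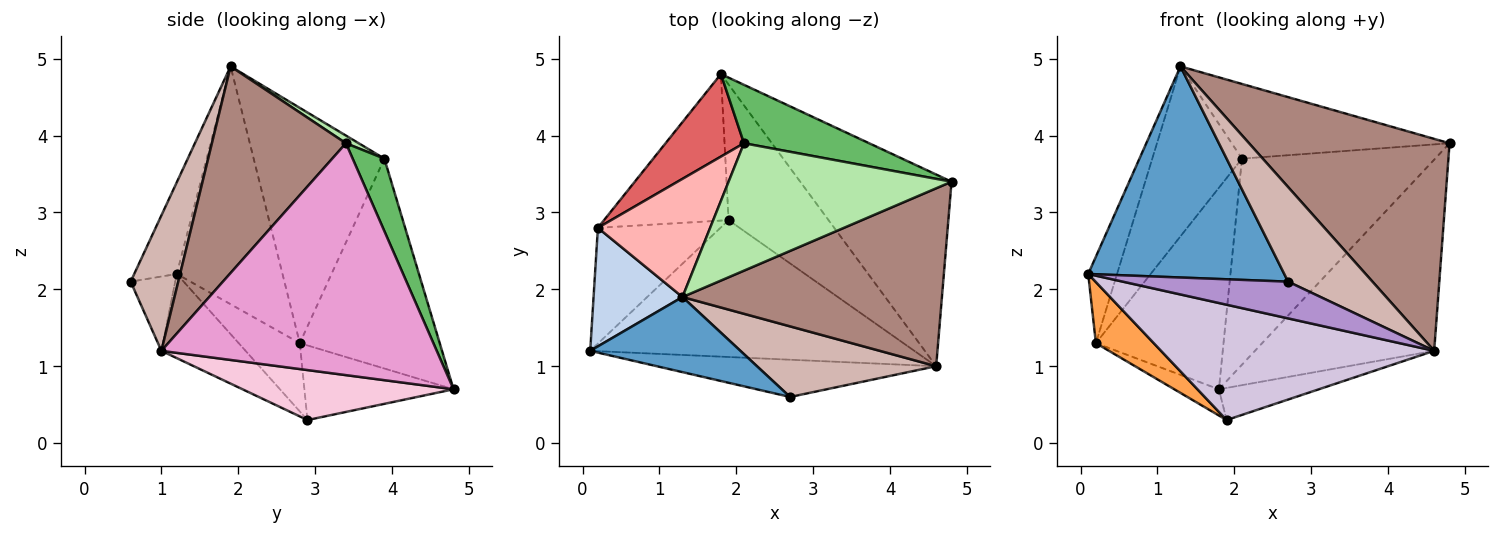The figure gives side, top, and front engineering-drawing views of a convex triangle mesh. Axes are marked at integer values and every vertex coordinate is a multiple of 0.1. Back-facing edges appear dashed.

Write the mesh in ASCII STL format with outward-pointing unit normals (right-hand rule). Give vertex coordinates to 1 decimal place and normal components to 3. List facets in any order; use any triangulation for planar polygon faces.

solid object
 facet normal -0.200 -0.923 0.328
  outer loop
   vertex 1.3 1.9 4.9
   vertex 0.1 1.2 2.2
   vertex 2.7 0.6 2.1
  endloop
 endfacet
 facet normal -0.908 0.248 0.339
  outer loop
   vertex 0.2 2.8 1.3
   vertex 0.1 1.2 2.2
   vertex 1.3 1.9 4.9
  endloop
 endfacet
 facet normal -0.442 -0.419 -0.793
  outer loop
   vertex 0.2 2.8 1.3
   vertex 1.9 2.9 0.3
   vertex 0.1 1.2 2.2
  endloop
 endfacet
 facet normal -0.508 0.152 -0.848
  outer loop
   vertex 0.2 2.8 1.3
   vertex 1.8 4.8 0.7
   vertex 1.9 2.9 0.3
  endloop
 endfacet
 facet normal 0.156 0.950 0.269
  outer loop
   vertex 2.1 3.9 3.7
   vertex 4.8 3.4 3.9
   vertex 1.8 4.8 0.7
  endloop
 endfacet
 facet normal 0.030 0.505 0.862
  outer loop
   vertex 2.1 3.9 3.7
   vertex 1.3 1.9 4.9
   vertex 4.8 3.4 3.9
  endloop
 endfacet
 facet normal -0.712 0.650 0.266
  outer loop
   vertex 2.1 3.9 3.7
   vertex 1.8 4.8 0.7
   vertex 0.2 2.8 1.3
  endloop
 endfacet
 facet normal -0.767 0.527 0.366
  outer loop
   vertex 2.1 3.9 3.7
   vertex 0.2 2.8 1.3
   vertex 1.3 1.9 4.9
  endloop
 endfacet
 facet normal -0.186 -0.690 -0.700
  outer loop
   vertex 4.6 1.0 1.2
   vertex 2.7 0.6 2.1
   vertex 0.1 1.2 2.2
  endloop
 endfacet
 facet normal -0.195 -0.632 -0.750
  outer loop
   vertex 4.6 1.0 1.2
   vertex 0.1 1.2 2.2
   vertex 1.9 2.9 0.3
  endloop
 endfacet
 facet normal 0.456 -0.682 0.572
  outer loop
   vertex 4.6 1.0 1.2
   vertex 4.8 3.4 3.9
   vertex 1.3 1.9 4.9
  endloop
 endfacet
 facet normal 0.412 -0.730 0.545
  outer loop
   vertex 4.6 1.0 1.2
   vertex 1.3 1.9 4.9
   vertex 2.7 0.6 2.1
  endloop
 endfacet
 facet normal 0.735 0.479 -0.480
  outer loop
   vertex 4.6 1.0 1.2
   vertex 1.8 4.8 0.7
   vertex 4.8 3.4 3.9
  endloop
 endfacet
 facet normal 0.438 0.207 -0.875
  outer loop
   vertex 4.6 1.0 1.2
   vertex 1.9 2.9 0.3
   vertex 1.8 4.8 0.7
  endloop
 endfacet
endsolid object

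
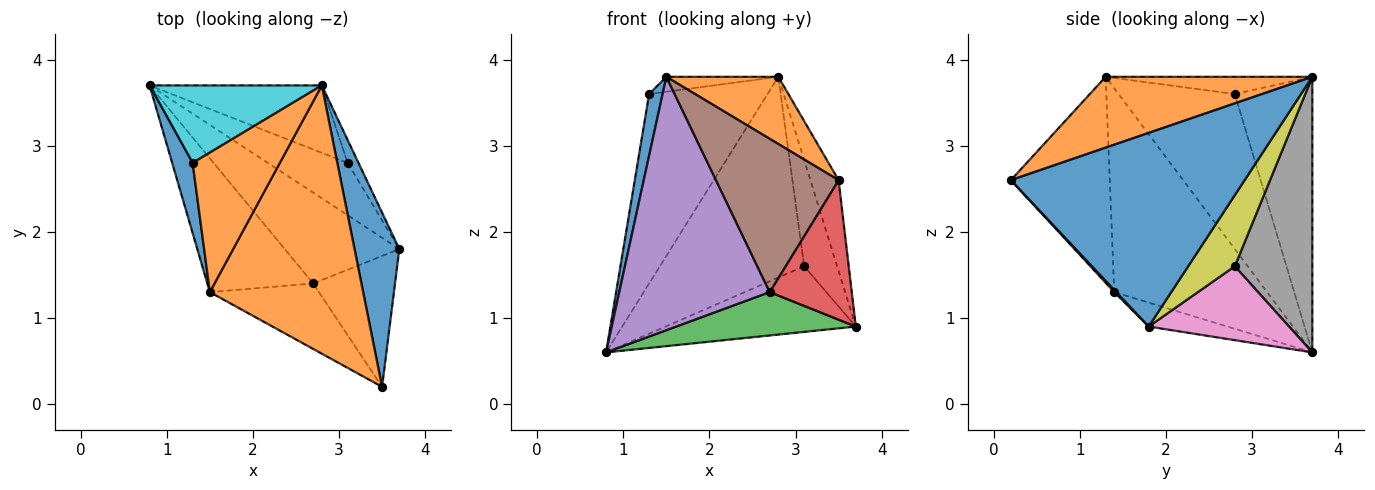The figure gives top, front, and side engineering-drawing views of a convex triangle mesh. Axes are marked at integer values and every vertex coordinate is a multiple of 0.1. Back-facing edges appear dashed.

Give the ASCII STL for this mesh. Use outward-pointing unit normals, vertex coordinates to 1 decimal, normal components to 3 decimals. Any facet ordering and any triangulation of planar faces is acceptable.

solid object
 facet normal 0.968 0.117 0.224
  outer loop
   vertex 2.8 3.7 3.8
   vertex 3.5 0.2 2.6
   vertex 3.7 1.8 0.9
  endloop
 endfacet
 facet normal 0.409 -0.222 0.885
  outer loop
   vertex 1.5 1.3 3.8
   vertex 3.5 0.2 2.6
   vertex 2.8 3.7 3.8
  endloop
 endfacet
 facet normal -0.185 -0.423 -0.887
  outer loop
   vertex 2.7 1.4 1.3
   vertex 0.8 3.7 0.6
   vertex 3.7 1.8 0.9
  endloop
 endfacet
 facet normal 0.018 -0.729 -0.684
  outer loop
   vertex 2.7 1.4 1.3
   vertex 3.7 1.8 0.9
   vertex 3.5 0.2 2.6
  endloop
 endfacet
 facet normal -0.668 -0.658 -0.347
  outer loop
   vertex 2.7 1.4 1.3
   vertex 1.5 1.3 3.8
   vertex 0.8 3.7 0.6
  endloop
 endfacet
 facet normal -0.596 -0.739 -0.315
  outer loop
   vertex 2.7 1.4 1.3
   vertex 3.5 0.2 2.6
   vertex 1.5 1.3 3.8
  endloop
 endfacet
 facet normal 0.500 0.678 -0.540
  outer loop
   vertex 3.1 2.8 1.6
   vertex 3.7 1.8 0.9
   vertex 0.8 3.7 0.6
  endloop
 endfacet
 facet normal 0.454 0.845 -0.284
  outer loop
   vertex 3.1 2.8 1.6
   vertex 0.8 3.7 0.6
   vertex 2.8 3.7 3.8
  endloop
 endfacet
 facet normal 0.810 0.573 -0.124
  outer loop
   vertex 3.1 2.8 1.6
   vertex 2.8 3.7 3.8
   vertex 3.7 1.8 0.9
  endloop
 endfacet
 facet normal -0.518 0.792 0.324
  outer loop
   vertex 1.3 2.8 3.6
   vertex 2.8 3.7 3.8
   vertex 0.8 3.7 0.6
  endloop
 endfacet
 facet normal -0.985 -0.114 0.130
  outer loop
   vertex 1.3 2.8 3.6
   vertex 0.8 3.7 0.6
   vertex 1.5 1.3 3.8
  endloop
 endfacet
 facet normal -0.193 0.104 0.976
  outer loop
   vertex 1.3 2.8 3.6
   vertex 1.5 1.3 3.8
   vertex 2.8 3.7 3.8
  endloop
 endfacet
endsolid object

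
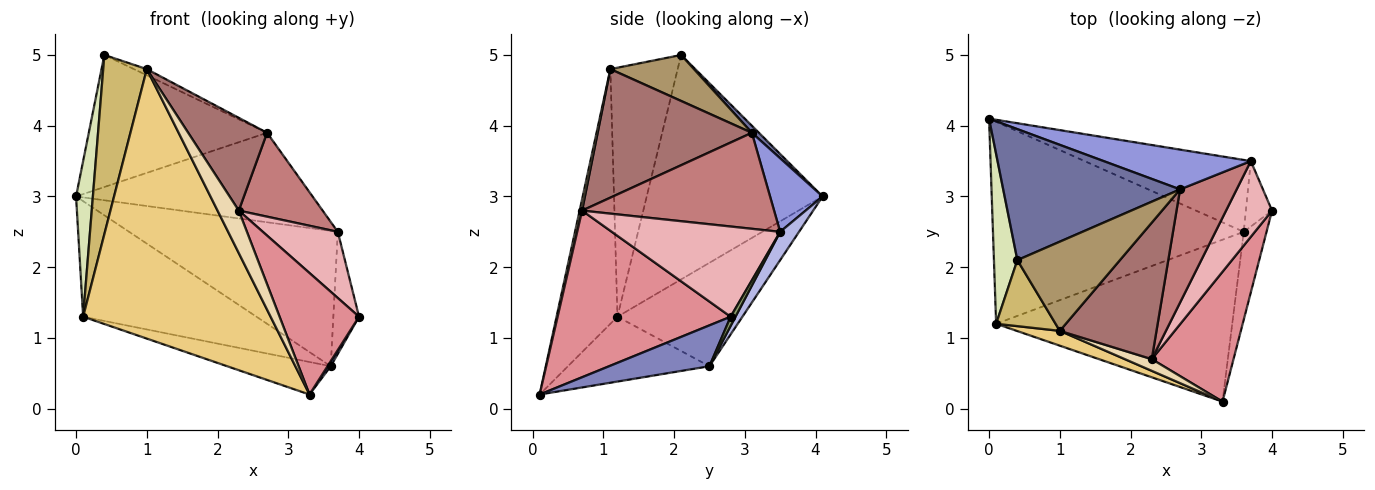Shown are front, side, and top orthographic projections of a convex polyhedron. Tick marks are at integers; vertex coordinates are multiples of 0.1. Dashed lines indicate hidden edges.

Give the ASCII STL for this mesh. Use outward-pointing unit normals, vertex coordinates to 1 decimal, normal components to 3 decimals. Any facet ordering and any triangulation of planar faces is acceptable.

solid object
 facet normal 0.028 0.710 0.704
  outer loop
   vertex 2.7 3.1 3.9
   vertex 0.0 4.1 3.0
   vertex 0.4 2.1 5.0
  endloop
 endfacet
 facet normal 0.873 -0.028 -0.487
  outer loop
   vertex 3.6 2.5 0.6
   vertex 4.0 2.8 1.3
   vertex 3.3 0.1 0.2
  endloop
 endfacet
 facet normal 0.199 0.896 0.398
  outer loop
   vertex 3.7 3.5 2.5
   vertex 0.0 4.1 3.0
   vertex 2.7 3.1 3.9
  endloop
 endfacet
 facet normal 0.080 0.880 -0.468
  outer loop
   vertex 3.7 3.5 2.5
   vertex 3.6 2.5 0.6
   vertex 0.0 4.1 3.0
  endloop
 endfacet
 facet normal 0.164 0.869 -0.466
  outer loop
   vertex 3.7 3.5 2.5
   vertex 4.0 2.8 1.3
   vertex 3.6 2.5 0.6
  endloop
 endfacet
 facet normal -0.337 0.467 -0.817
  outer loop
   vertex 0.1 1.2 1.3
   vertex 0.0 4.1 3.0
   vertex 3.6 2.5 0.6
  endloop
 endfacet
 facet normal -0.260 0.190 -0.947
  outer loop
   vertex 0.1 1.2 1.3
   vertex 3.6 2.5 0.6
   vertex 3.3 0.1 0.2
  endloop
 endfacet
 facet normal -0.990 -0.095 0.103
  outer loop
   vertex 0.1 1.2 1.3
   vertex 0.4 2.1 5.0
   vertex 0.0 4.1 3.0
  endloop
 endfacet
 facet normal 0.408 0.063 0.911
  outer loop
   vertex 1.0 1.1 4.8
   vertex 2.7 3.1 3.9
   vertex 0.4 2.1 5.0
  endloop
 endfacet
 facet normal -0.823 -0.533 0.196
  outer loop
   vertex 1.0 1.1 4.8
   vertex 0.4 2.1 5.0
   vertex 0.1 1.2 1.3
  endloop
 endfacet
 facet normal -0.309 -0.950 0.052
  outer loop
   vertex 1.0 1.1 4.8
   vertex 0.1 1.2 1.3
   vertex 3.3 0.1 0.2
  endloop
 endfacet
 facet normal 0.111 -0.958 0.264
  outer loop
   vertex 2.3 0.7 2.8
   vertex 1.0 1.1 4.8
   vertex 3.3 0.1 0.2
  endloop
 endfacet
 facet normal 0.740 -0.378 0.556
  outer loop
   vertex 2.3 0.7 2.8
   vertex 2.7 3.1 3.9
   vertex 1.0 1.1 4.8
  endloop
 endfacet
 facet normal 0.806 -0.352 0.475
  outer loop
   vertex 2.3 0.7 2.8
   vertex 3.7 3.5 2.5
   vertex 2.7 3.1 3.9
  endloop
 endfacet
 facet normal 0.830 -0.381 0.407
  outer loop
   vertex 2.3 0.7 2.8
   vertex 3.3 0.1 0.2
   vertex 4.0 2.8 1.3
  endloop
 endfacet
 facet normal 0.828 -0.369 0.422
  outer loop
   vertex 2.3 0.7 2.8
   vertex 4.0 2.8 1.3
   vertex 3.7 3.5 2.5
  endloop
 endfacet
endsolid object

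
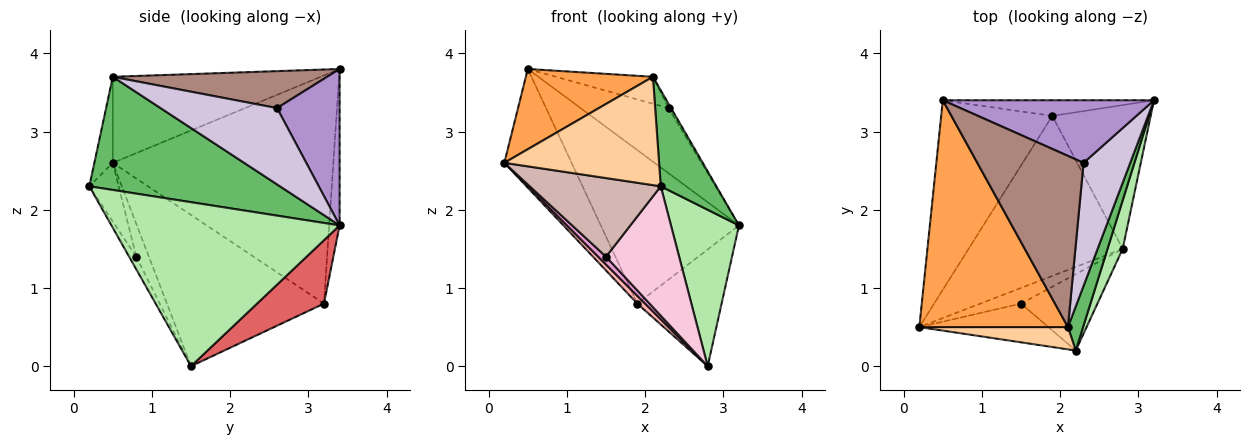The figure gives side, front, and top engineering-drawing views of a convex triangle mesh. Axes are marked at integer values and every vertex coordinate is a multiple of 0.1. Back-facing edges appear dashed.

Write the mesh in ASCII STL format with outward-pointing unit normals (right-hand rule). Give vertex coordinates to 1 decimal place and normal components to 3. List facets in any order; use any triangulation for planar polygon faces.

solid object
 facet normal -0.867 0.264 -0.422
  outer loop
   vertex 1.9 3.2 0.8
   vertex 0.2 0.5 2.6
   vertex 0.5 3.4 3.8
  endloop
 endfacet
 facet normal -0.075 0.992 -0.101
  outer loop
   vertex 1.9 3.2 0.8
   vertex 0.5 3.4 3.8
   vertex 3.2 3.4 1.8
  endloop
 endfacet
 facet normal -0.479 -0.293 0.827
  outer loop
   vertex 2.1 0.5 3.7
   vertex 0.5 3.4 3.8
   vertex 0.2 0.5 2.6
  endloop
 endfacet
 facet normal -0.116 -0.973 0.200
  outer loop
   vertex 2.1 0.5 3.7
   vertex 0.2 0.5 2.6
   vertex 2.2 0.2 2.3
  endloop
 endfacet
 facet normal 0.952 -0.278 0.128
  outer loop
   vertex 2.1 0.5 3.7
   vertex 2.2 0.2 2.3
   vertex 3.2 3.4 1.8
  endloop
 endfacet
 facet normal 0.955 -0.285 0.088
  outer loop
   vertex 2.8 1.5 0.0
   vertex 3.2 3.4 1.8
   vertex 2.2 0.2 2.3
  endloop
 endfacet
 facet normal 0.447 0.564 -0.694
  outer loop
   vertex 2.8 1.5 0.0
   vertex 1.9 3.2 0.8
   vertex 3.2 3.4 1.8
  endloop
 endfacet
 facet normal -0.700 -0.035 -0.713
  outer loop
   vertex 2.8 1.5 0.0
   vertex 0.2 0.5 2.6
   vertex 1.9 3.2 0.8
  endloop
 endfacet
 facet normal 0.456 0.642 0.616
  outer loop
   vertex 2.3 2.6 3.3
   vertex 3.2 3.4 1.8
   vertex 0.5 3.4 3.8
  endloop
 endfacet
 facet normal 0.853 0.018 0.521
  outer loop
   vertex 2.3 2.6 3.3
   vertex 2.1 0.5 3.7
   vertex 3.2 3.4 1.8
  endloop
 endfacet
 facet normal 0.325 0.147 0.934
  outer loop
   vertex 2.3 2.6 3.3
   vertex 0.5 3.4 3.8
   vertex 2.1 0.5 3.7
  endloop
 endfacet
 facet normal -0.197 -0.880 -0.433
  outer loop
   vertex 1.5 0.8 1.4
   vertex 2.2 0.2 2.3
   vertex 0.2 0.5 2.6
  endloop
 endfacet
 facet normal -0.586 -0.363 -0.725
  outer loop
   vertex 1.5 0.8 1.4
   vertex 0.2 0.5 2.6
   vertex 2.8 1.5 0.0
  endloop
 endfacet
 facet normal -0.084 -0.858 -0.507
  outer loop
   vertex 1.5 0.8 1.4
   vertex 2.8 1.5 0.0
   vertex 2.2 0.2 2.3
  endloop
 endfacet
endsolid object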